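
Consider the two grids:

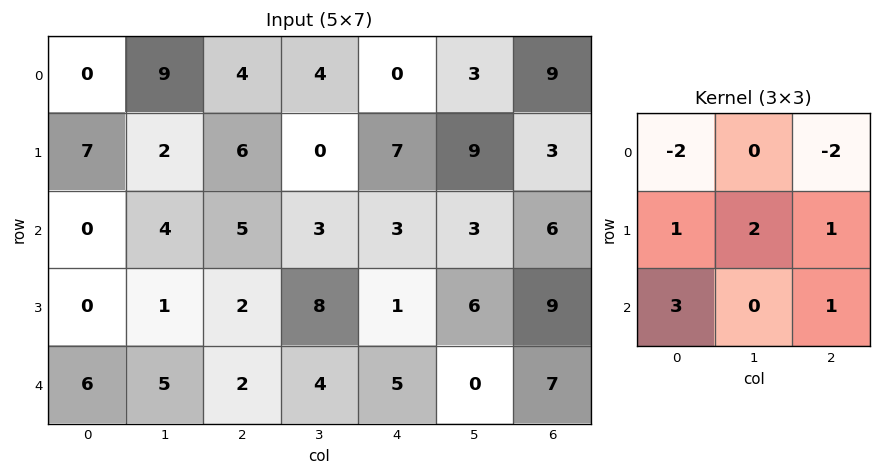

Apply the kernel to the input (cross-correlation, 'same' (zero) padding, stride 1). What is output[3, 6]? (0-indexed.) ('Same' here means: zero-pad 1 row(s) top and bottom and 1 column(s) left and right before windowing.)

The receptive field on the zero-padded input at this output position is [3 6 0 / 6 9 0 / 0 7 0]. Elementwise product with the kernel and sum: 3·-2 + 0·-2 + 6·1 + 9·2 + 0·1 + 0·3 + 0·1.

18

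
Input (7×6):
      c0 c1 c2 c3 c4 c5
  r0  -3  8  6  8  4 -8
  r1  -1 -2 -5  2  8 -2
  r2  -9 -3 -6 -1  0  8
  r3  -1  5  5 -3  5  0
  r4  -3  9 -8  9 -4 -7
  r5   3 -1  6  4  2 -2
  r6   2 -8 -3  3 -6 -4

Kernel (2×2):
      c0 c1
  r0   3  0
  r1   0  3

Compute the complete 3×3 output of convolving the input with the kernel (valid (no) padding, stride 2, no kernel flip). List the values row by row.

-15 24 6
-12 -27 0
-12 -12 -18

Output[0,0]: The receptive field on the input at this output position is [-3 8 / -1 -2]. Elementwise product with the kernel and sum: -3·3 + -2·3.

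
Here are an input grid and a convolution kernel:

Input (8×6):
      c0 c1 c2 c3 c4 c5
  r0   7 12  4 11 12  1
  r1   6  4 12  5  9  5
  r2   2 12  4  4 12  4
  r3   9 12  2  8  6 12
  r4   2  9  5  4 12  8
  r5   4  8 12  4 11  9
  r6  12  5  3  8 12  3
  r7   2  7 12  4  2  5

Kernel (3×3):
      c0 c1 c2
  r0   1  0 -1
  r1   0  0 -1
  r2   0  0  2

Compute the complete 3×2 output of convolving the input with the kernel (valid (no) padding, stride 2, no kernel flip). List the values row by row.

Output[0,0]: The receptive field on the input at this output position is [7 12 4 / 6 4 12 / 2 12 4]. Elementwise product with the kernel and sum: 7·1 + 4·-1 + 12·-1 + 4·2.
Output[0,1]: The receptive field on the input at this output position is [4 11 12 / 12 5 9 / 4 4 12]. Elementwise product with the kernel and sum: 4·1 + 12·-1 + 9·-1 + 12·2.

-1 7
6 10
-9 6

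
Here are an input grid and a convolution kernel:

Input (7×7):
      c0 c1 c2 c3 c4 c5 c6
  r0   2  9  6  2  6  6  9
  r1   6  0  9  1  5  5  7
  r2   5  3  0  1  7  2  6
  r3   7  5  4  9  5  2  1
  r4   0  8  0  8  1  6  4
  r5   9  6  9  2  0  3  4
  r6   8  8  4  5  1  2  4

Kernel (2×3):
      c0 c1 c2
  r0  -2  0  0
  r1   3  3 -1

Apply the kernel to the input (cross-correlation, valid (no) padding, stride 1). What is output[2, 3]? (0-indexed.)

38

The receptive field on the input at this output position is [1 7 2 / 9 5 2]. Elementwise product with the kernel and sum: 1·-2 + 9·3 + 5·3 + 2·-1.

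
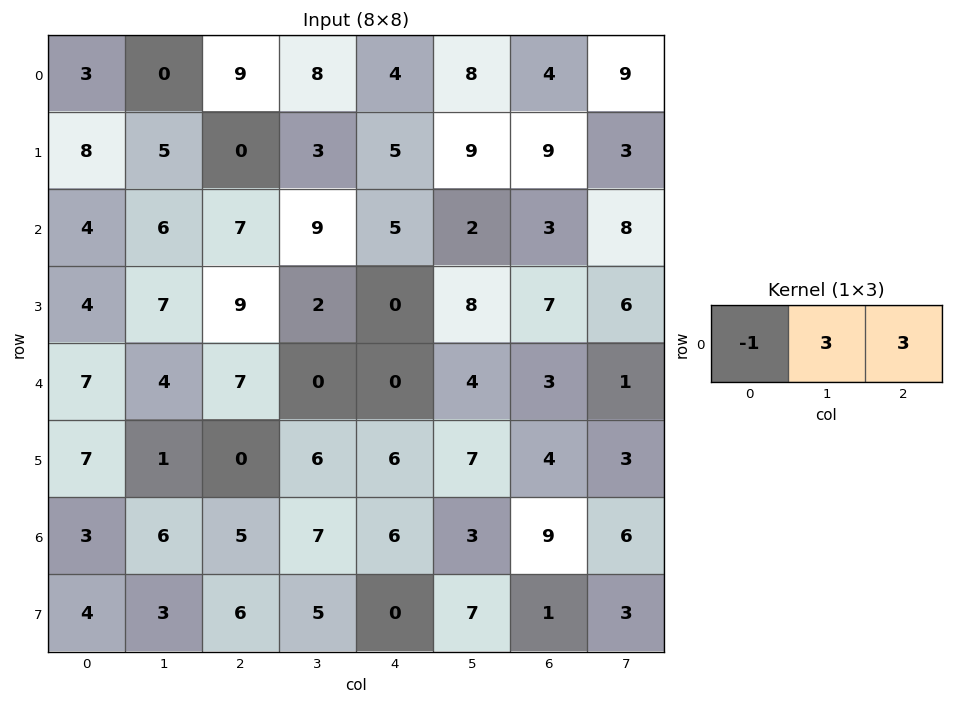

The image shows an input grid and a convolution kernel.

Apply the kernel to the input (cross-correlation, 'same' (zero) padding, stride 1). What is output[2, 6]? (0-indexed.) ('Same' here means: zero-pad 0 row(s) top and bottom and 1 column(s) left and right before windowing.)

31

The receptive field on the zero-padded input at this output position is [2 3 8]. Elementwise product with the kernel and sum: 2·-1 + 3·3 + 8·3.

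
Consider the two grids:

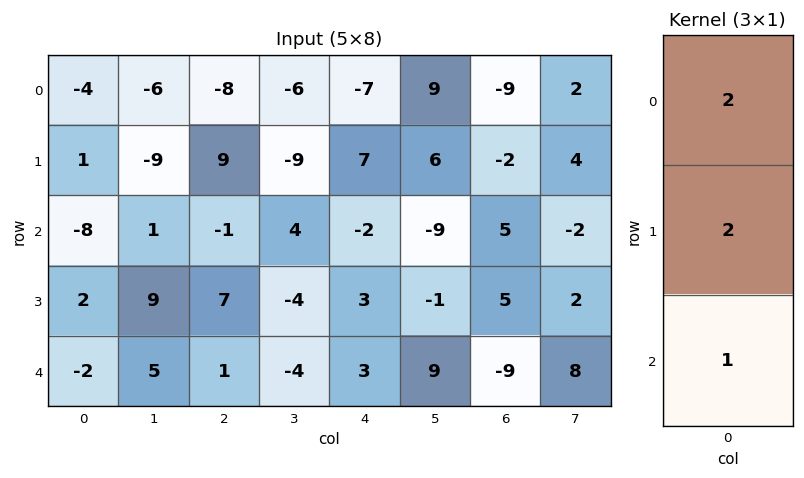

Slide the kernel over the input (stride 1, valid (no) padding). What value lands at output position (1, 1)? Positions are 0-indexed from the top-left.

The receptive field on the input at this output position is [-9 / 1 / 9]. Elementwise product with the kernel and sum: -9·2 + 1·2 + 9·1.

-7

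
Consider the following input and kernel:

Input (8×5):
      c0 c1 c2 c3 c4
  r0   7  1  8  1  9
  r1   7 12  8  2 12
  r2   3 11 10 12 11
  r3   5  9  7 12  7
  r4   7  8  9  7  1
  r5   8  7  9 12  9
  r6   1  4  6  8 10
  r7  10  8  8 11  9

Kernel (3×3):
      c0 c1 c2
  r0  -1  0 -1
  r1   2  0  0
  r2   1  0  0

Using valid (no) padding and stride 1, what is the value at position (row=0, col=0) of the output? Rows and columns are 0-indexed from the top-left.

The receptive field on the input at this output position is [7 1 8 / 7 12 8 / 3 11 10]. Elementwise product with the kernel and sum: 7·-1 + 8·-1 + 7·2 + 3·1.

2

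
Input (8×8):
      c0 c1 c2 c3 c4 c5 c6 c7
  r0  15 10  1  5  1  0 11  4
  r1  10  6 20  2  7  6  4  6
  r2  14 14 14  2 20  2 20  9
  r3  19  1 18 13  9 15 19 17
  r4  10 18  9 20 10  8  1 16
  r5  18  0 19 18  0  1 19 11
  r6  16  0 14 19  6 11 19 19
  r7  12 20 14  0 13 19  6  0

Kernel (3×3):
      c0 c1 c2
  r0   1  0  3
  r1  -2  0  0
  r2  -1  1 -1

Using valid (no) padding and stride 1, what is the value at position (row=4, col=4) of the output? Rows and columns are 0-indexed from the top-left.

-1

The receptive field on the input at this output position is [10 8 1 / 0 1 19 / 6 11 19]. Elementwise product with the kernel and sum: 10·1 + 1·3 + 0·-2 + 6·-1 + 11·1 + 19·-1.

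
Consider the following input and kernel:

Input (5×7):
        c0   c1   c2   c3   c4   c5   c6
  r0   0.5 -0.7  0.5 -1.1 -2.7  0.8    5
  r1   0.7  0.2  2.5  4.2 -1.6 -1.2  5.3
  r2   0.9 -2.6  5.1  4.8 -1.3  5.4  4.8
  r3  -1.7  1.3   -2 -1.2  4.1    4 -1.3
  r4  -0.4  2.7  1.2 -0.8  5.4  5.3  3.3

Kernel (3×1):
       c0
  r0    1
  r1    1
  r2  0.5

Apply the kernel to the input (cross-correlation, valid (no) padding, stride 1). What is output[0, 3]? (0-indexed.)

The receptive field on the input at this output position is [-1.1 / 4.2 / 4.8]. Elementwise product with the kernel and sum: -1.1·1 + 4.2·1 + 4.8·0.5.

5.5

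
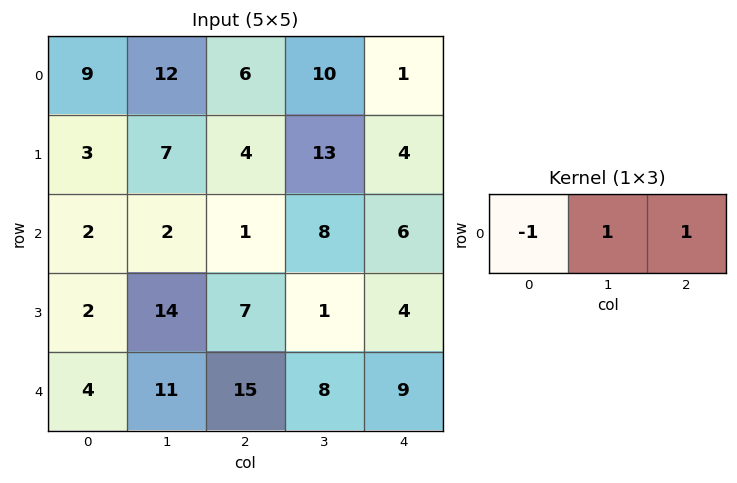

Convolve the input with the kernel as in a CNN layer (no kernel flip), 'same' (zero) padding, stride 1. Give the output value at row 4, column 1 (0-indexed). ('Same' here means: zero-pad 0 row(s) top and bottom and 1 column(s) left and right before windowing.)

22

The receptive field on the zero-padded input at this output position is [4 11 15]. Elementwise product with the kernel and sum: 4·-1 + 11·1 + 15·1.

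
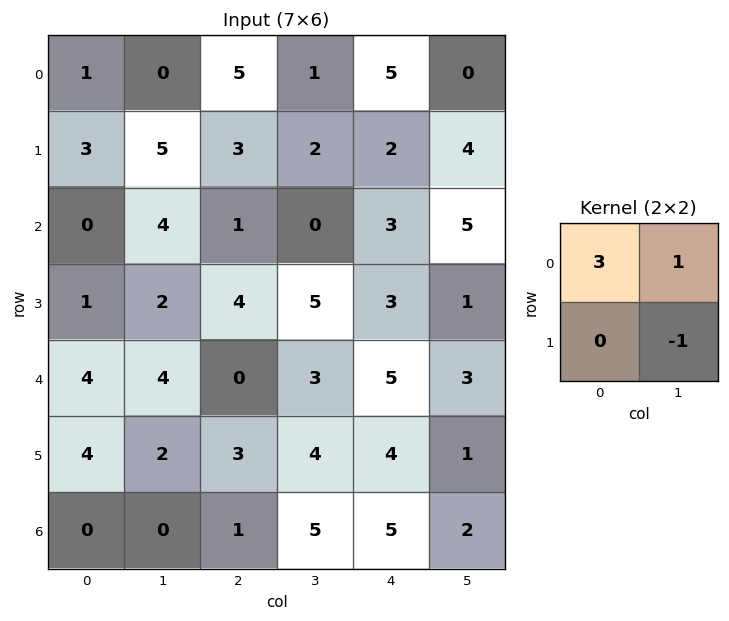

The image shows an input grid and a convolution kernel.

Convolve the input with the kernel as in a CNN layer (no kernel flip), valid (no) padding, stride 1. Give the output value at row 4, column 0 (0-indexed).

The receptive field on the input at this output position is [4 4 / 4 2]. Elementwise product with the kernel and sum: 4·3 + 4·1 + 2·-1.

14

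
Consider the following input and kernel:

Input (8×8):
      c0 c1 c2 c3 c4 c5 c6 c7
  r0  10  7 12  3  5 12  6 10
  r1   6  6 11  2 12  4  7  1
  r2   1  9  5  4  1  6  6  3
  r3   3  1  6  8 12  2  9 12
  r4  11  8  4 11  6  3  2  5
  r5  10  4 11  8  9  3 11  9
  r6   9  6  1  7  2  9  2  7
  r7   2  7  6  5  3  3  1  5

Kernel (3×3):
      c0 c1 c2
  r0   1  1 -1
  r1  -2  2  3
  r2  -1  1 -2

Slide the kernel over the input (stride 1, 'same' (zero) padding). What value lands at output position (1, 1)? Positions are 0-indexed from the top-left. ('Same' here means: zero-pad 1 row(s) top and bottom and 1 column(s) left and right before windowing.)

The receptive field on the zero-padded input at this output position is [10 7 12 / 6 6 11 / 1 9 5]. Elementwise product with the kernel and sum: 10·1 + 7·1 + 12·-1 + 6·-2 + 6·2 + 11·3 + 1·-1 + 9·1 + 5·-2.

36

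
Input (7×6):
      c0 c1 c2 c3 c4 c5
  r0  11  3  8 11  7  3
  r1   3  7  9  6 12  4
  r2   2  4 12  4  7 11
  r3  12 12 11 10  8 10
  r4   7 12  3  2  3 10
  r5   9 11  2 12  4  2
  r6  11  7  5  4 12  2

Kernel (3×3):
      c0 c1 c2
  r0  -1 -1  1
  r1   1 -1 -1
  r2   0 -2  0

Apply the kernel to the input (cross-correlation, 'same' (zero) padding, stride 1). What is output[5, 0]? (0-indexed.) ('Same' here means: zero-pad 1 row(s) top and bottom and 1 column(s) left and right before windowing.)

-37

The receptive field on the zero-padded input at this output position is [0 7 12 / 0 9 11 / 0 11 7]. Elementwise product with the kernel and sum: 0·-1 + 7·-1 + 12·1 + 0·1 + 9·-1 + 11·-1 + 11·-2.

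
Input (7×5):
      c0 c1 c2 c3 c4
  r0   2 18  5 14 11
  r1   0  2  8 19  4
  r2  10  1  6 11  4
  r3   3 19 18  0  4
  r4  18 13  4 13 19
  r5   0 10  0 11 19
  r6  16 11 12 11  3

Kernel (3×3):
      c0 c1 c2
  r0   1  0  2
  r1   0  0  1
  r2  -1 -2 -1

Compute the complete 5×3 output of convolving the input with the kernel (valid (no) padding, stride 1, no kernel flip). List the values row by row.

Output[0,0]: The receptive field on the input at this output position is [2 18 5 / 0 2 8 / 10 1 6]. Elementwise product with the kernel and sum: 2·1 + 5·2 + 8·1 + 10·-1 + 1·-2 + 6·-1.
Output[0,1]: The receptive field on the input at this output position is [18 5 14 / 2 8 19 / 1 6 11]. Elementwise product with the kernel and sum: 18·1 + 14·2 + 19·1 + 1·-1 + 6·-2 + 11·-1.

2 41 -1
-37 -4 -2
-8 -11 -31
23 11 4
-24 4 24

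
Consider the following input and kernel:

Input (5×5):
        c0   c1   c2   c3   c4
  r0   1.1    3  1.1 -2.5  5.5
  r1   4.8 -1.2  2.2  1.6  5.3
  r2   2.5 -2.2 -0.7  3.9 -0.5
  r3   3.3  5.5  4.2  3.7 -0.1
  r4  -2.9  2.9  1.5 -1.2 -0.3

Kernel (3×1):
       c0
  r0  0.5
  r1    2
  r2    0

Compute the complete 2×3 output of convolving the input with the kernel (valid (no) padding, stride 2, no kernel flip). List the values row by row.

10.15 4.95 13.35
7.85 8.05 -0.45

Output[0,0]: The receptive field on the input at this output position is [1.1 / 4.8 / 2.5]. Elementwise product with the kernel and sum: 1.1·0.5 + 4.8·2.
Output[0,1]: The receptive field on the input at this output position is [1.1 / 2.2 / -0.7]. Elementwise product with the kernel and sum: 1.1·0.5 + 2.2·2.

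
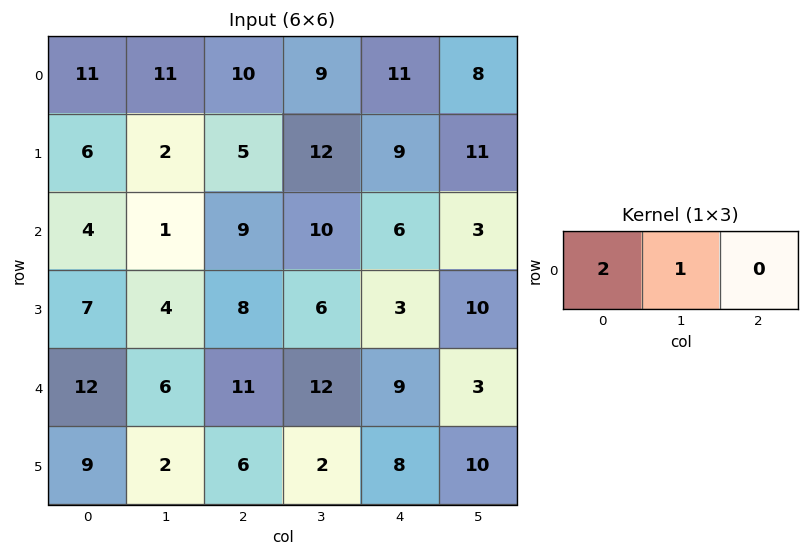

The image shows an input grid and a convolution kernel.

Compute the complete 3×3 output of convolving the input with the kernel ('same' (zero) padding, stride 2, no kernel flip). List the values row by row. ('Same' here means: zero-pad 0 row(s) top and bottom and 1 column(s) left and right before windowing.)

Output[0,0]: The receptive field on the zero-padded input at this output position is [0 11 11]. Elementwise product with the kernel and sum: 0·2 + 11·1.
Output[0,1]: The receptive field on the zero-padded input at this output position is [11 10 9]. Elementwise product with the kernel and sum: 11·2 + 10·1.

11 32 29
4 11 26
12 23 33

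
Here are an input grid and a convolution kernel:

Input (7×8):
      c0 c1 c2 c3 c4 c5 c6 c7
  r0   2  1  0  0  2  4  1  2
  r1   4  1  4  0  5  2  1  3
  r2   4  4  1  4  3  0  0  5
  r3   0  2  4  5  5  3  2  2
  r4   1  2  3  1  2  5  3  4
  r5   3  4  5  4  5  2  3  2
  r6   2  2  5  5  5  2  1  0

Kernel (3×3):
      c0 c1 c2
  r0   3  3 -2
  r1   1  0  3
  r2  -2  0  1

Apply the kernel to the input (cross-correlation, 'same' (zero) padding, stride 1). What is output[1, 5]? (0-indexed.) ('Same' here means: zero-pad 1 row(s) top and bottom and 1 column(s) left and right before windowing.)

18

The receptive field on the zero-padded input at this output position is [2 4 1 / 5 2 1 / 3 0 0]. Elementwise product with the kernel and sum: 2·3 + 4·3 + 1·-2 + 5·1 + 1·3 + 3·-2 + 0·1.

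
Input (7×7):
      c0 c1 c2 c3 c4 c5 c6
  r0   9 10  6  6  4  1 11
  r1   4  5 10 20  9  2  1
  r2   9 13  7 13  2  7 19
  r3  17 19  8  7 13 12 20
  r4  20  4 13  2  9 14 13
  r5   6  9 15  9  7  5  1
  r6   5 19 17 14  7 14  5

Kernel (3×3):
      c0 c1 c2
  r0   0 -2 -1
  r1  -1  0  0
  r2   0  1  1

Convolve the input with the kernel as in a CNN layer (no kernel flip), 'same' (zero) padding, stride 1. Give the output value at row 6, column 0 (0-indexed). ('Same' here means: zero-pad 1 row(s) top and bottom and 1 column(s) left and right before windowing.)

The receptive field on the zero-padded input at this output position is [0 6 9 / 0 5 19 / 0 0 0]. Elementwise product with the kernel and sum: 6·-2 + 9·-1 + 0·-1 + 0·1 + 0·1.

-21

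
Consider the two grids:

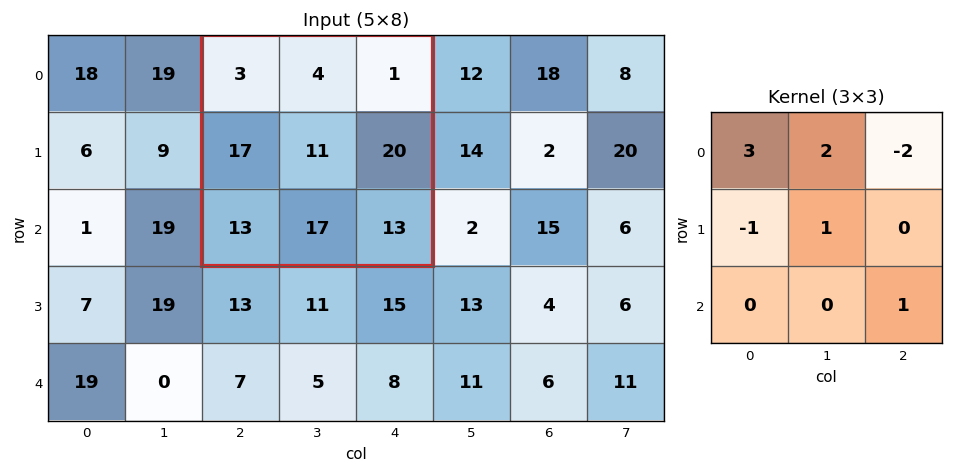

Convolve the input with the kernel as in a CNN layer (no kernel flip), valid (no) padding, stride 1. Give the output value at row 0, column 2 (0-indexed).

The receptive field on the input at this output position is [3 4 1 / 17 11 20 / 13 17 13]. Elementwise product with the kernel and sum: 3·3 + 4·2 + 1·-2 + 17·-1 + 11·1 + 13·1.

22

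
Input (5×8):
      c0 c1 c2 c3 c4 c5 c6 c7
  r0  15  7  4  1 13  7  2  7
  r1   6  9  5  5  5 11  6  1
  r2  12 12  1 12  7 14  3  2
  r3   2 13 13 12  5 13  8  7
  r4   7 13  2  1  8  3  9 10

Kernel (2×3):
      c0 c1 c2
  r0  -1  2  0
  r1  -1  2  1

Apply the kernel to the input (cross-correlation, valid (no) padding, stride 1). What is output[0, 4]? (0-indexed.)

24

The receptive field on the input at this output position is [13 7 2 / 5 11 6]. Elementwise product with the kernel and sum: 13·-1 + 7·2 + 5·-1 + 11·2 + 6·1.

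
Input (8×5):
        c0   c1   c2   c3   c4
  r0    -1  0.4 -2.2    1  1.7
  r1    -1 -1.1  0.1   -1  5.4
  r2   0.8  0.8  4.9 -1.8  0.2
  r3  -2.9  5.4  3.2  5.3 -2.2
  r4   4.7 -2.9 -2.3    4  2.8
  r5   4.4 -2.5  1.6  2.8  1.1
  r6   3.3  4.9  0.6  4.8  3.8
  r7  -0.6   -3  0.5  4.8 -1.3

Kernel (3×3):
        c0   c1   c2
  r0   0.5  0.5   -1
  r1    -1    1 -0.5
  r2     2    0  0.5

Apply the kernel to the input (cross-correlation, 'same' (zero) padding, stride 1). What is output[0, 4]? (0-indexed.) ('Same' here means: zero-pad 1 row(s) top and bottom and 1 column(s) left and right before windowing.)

-1.3

The receptive field on the zero-padded input at this output position is [0 0 0 / 1 1.7 0 / -1 5.4 0]. Elementwise product with the kernel and sum: 0·0.5 + 0·0.5 + 0·-1 + 1·-1 + 1.7·1 + 0·-0.5 + -1·2 + 0·0.5.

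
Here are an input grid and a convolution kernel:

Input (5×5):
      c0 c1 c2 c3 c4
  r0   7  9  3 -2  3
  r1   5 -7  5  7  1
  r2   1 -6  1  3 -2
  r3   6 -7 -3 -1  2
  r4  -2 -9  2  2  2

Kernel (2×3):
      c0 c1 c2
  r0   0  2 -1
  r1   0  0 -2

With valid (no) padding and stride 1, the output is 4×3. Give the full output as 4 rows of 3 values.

Output[0,0]: The receptive field on the input at this output position is [7 9 3 / 5 -7 5]. Elementwise product with the kernel and sum: 9·2 + 3·-1 + 5·-2.
Output[0,1]: The receptive field on the input at this output position is [9 3 -2 / -7 5 7]. Elementwise product with the kernel and sum: 3·2 + -2·-1 + 7·-2.

5 -6 -9
-21 -3 17
-7 1 4
-15 -9 -8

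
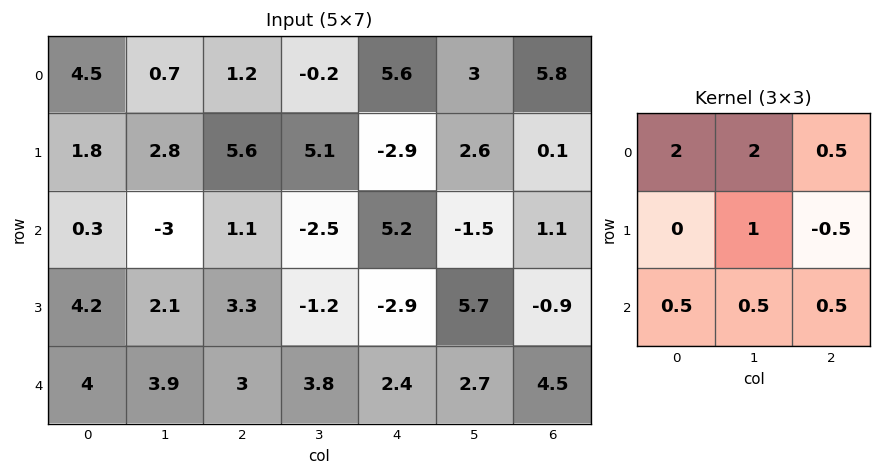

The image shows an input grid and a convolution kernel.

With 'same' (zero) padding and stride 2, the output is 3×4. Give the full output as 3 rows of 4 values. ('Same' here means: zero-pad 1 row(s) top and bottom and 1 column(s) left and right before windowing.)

6.45 8.05 6.5 7.15
9.95 23.8 12.45 8.9
11.5 11.3 -4.3 14.1

Output[0,0]: The receptive field on the zero-padded input at this output position is [0 0 0 / 0 4.5 0.7 / 0 1.8 2.8]. Elementwise product with the kernel and sum: 0·2 + 0·2 + 0·0.5 + 4.5·1 + 0.7·-0.5 + 0·0.5 + 1.8·0.5 + 2.8·0.5.
Output[0,1]: The receptive field on the zero-padded input at this output position is [0 0 0 / 0.7 1.2 -0.2 / 2.8 5.6 5.1]. Elementwise product with the kernel and sum: 0·2 + 0·2 + 0·0.5 + 1.2·1 + -0.2·-0.5 + 2.8·0.5 + 5.6·0.5 + 5.1·0.5.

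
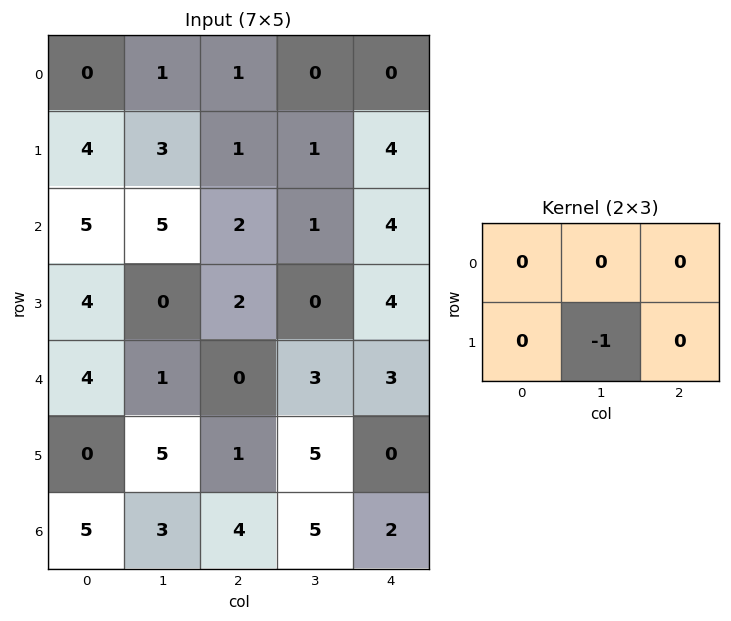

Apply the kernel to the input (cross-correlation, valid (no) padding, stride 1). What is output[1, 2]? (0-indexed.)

-1

The receptive field on the input at this output position is [1 1 4 / 2 1 4]. Elementwise product with the kernel and sum: 1·-1.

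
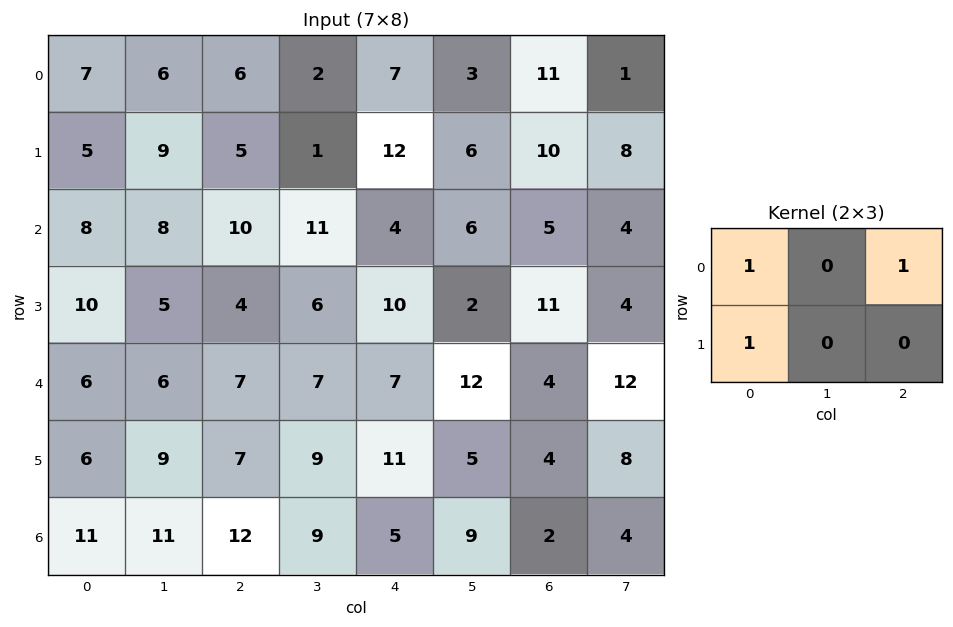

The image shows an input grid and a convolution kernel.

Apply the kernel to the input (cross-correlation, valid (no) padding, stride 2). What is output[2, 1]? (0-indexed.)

The receptive field on the input at this output position is [7 7 7 / 7 9 11]. Elementwise product with the kernel and sum: 7·1 + 7·1 + 7·1.

21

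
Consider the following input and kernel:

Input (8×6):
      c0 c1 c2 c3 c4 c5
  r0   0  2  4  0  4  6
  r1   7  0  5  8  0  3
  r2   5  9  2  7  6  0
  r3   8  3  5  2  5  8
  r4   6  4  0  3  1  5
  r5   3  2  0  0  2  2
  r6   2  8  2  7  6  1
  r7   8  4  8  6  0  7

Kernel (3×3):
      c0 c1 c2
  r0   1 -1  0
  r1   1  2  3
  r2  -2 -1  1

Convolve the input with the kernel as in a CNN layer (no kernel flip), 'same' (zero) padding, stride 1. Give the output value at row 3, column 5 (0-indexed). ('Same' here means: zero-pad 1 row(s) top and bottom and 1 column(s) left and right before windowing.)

The receptive field on the zero-padded input at this output position is [6 0 0 / 5 8 0 / 1 5 0]. Elementwise product with the kernel and sum: 6·1 + 0·-1 + 5·1 + 8·2 + 0·3 + 1·-2 + 5·-1 + 0·1.

20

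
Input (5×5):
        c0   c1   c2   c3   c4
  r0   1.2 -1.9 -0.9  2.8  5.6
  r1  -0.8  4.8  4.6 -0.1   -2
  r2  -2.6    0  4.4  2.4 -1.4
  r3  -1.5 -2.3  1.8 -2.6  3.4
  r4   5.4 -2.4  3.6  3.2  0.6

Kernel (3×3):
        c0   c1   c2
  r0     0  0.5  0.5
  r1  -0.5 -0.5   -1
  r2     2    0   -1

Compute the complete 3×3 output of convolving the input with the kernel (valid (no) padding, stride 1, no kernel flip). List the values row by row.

Output[0,0]: The receptive field on the input at this output position is [1.2 -1.9 -0.9 / -0.8 4.8 4.6 / -2.6 0 4.4]. Elementwise product with the kernel and sum: -1.9·0.5 + -0.9·0.5 + -0.8·-0.5 + 4.8·-0.5 + 4.6·-1 + -2.6·2 + 4.4·-1.
Output[0,1]: The receptive field on the input at this output position is [-1.9 -0.9 2.8 / 4.8 4.6 -0.1 / 0 4.4 2.4]. Elementwise product with the kernel and sum: -0.9·0.5 + 2.8·0.5 + 4.8·-0.5 + 4.6·-0.5 + -0.1·-1 + 0·2 + 2.4·-1.

-17.6 -6.05 14.15
-3.2 -4.35 -2.85
9.5 -1.75 4.1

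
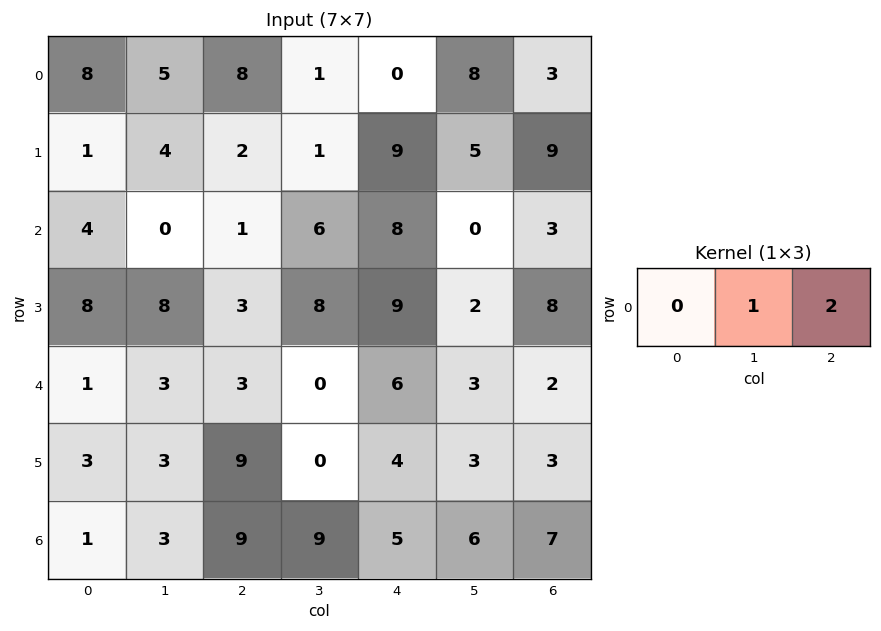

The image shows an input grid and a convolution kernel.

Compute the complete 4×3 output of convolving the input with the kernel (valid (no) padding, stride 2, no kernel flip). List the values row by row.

21 1 14
2 22 6
9 12 7
21 19 20

Output[0,0]: The receptive field on the input at this output position is [8 5 8]. Elementwise product with the kernel and sum: 5·1 + 8·2.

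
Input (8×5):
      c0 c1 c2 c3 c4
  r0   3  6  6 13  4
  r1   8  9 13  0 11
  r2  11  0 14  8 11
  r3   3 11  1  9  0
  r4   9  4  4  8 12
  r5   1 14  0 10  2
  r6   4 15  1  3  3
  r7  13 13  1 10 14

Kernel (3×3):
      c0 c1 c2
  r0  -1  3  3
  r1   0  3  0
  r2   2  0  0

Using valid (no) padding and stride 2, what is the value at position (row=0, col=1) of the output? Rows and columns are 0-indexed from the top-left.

73

The receptive field on the input at this output position is [6 13 4 / 13 0 11 / 14 8 11]. Elementwise product with the kernel and sum: 6·-1 + 13·3 + 4·3 + 0·3 + 14·2.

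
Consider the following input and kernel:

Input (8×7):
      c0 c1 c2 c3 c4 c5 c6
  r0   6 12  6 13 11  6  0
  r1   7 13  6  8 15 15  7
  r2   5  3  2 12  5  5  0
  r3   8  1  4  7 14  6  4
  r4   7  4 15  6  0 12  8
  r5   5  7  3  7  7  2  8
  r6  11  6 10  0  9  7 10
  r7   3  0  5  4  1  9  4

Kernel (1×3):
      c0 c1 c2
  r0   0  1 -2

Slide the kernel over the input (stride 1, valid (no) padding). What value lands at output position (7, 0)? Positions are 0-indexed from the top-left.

-10

The receptive field on the input at this output position is [3 0 5]. Elementwise product with the kernel and sum: 0·1 + 5·-2.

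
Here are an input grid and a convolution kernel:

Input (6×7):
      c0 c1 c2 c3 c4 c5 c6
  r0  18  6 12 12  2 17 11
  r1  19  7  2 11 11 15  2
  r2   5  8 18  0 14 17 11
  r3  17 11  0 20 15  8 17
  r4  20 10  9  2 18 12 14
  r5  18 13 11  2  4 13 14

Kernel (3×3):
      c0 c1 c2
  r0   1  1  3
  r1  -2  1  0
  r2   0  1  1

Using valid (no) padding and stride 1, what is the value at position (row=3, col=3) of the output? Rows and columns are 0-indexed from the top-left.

The receptive field on the input at this output position is [20 15 8 / 2 18 12 / 2 4 13]. Elementwise product with the kernel and sum: 20·1 + 15·1 + 8·3 + 2·-2 + 18·1 + 4·1 + 13·1.

90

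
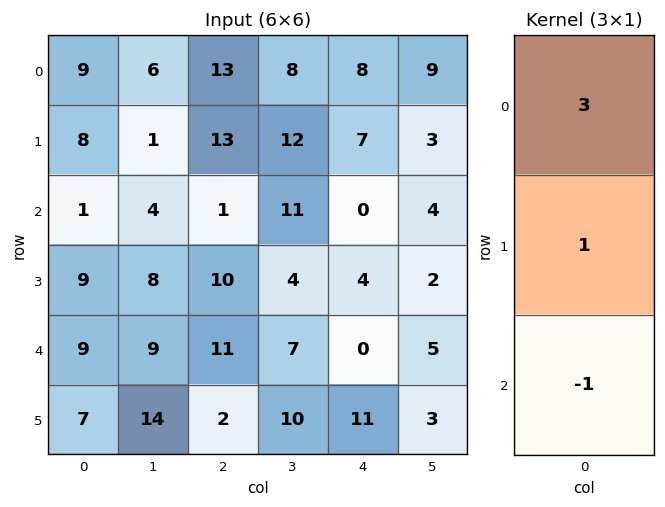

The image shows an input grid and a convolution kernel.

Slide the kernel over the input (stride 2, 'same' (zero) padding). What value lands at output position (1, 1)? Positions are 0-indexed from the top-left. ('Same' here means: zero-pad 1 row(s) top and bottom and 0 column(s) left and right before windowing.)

30

The receptive field on the zero-padded input at this output position is [13 / 1 / 10]. Elementwise product with the kernel and sum: 13·3 + 1·1 + 10·-1.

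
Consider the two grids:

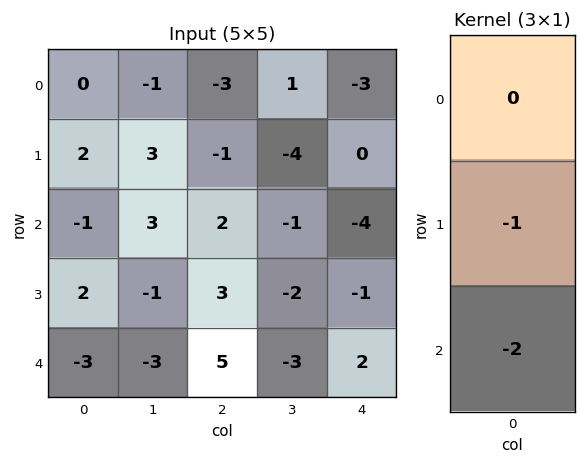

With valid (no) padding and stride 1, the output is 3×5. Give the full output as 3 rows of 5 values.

0 -9 -3 6 8
-3 -1 -8 5 6
4 7 -13 8 -3

Output[0,0]: The receptive field on the input at this output position is [0 / 2 / -1]. Elementwise product with the kernel and sum: 2·-1 + -1·-2.
Output[0,1]: The receptive field on the input at this output position is [-1 / 3 / 3]. Elementwise product with the kernel and sum: 3·-1 + 3·-2.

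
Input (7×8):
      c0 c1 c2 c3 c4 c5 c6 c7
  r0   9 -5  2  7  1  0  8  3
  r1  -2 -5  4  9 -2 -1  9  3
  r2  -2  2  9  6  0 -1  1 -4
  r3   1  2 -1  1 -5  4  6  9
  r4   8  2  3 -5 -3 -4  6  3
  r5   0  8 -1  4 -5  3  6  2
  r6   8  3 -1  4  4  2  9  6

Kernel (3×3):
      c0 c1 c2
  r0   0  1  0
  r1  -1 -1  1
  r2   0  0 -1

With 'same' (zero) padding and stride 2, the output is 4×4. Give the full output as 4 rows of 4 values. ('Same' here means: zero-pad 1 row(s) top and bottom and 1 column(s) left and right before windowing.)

Output[0,0]: The receptive field on the zero-padded input at this output position is [0 0 0 / 0 9 -5 / 0 -2 -5]. Elementwise product with the kernel and sum: 0·1 + 0·-1 + 9·-1 + -5·1 + -5·-1.

-9 1 -7 -8
0 -2 -13 -4
-13 -15 -4 5
-5 1 -11 1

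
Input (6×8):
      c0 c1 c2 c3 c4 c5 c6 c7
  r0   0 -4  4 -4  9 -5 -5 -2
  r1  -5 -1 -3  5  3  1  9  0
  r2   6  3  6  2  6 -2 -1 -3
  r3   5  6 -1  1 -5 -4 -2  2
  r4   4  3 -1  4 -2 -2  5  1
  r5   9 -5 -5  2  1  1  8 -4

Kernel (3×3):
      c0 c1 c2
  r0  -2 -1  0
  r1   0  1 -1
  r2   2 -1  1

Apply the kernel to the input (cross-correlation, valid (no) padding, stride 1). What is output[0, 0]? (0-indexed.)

21

The receptive field on the input at this output position is [0 -4 4 / -5 -1 -3 / 6 3 6]. Elementwise product with the kernel and sum: 0·-2 + -4·-1 + -1·1 + -3·-1 + 6·2 + 3·-1 + 6·1.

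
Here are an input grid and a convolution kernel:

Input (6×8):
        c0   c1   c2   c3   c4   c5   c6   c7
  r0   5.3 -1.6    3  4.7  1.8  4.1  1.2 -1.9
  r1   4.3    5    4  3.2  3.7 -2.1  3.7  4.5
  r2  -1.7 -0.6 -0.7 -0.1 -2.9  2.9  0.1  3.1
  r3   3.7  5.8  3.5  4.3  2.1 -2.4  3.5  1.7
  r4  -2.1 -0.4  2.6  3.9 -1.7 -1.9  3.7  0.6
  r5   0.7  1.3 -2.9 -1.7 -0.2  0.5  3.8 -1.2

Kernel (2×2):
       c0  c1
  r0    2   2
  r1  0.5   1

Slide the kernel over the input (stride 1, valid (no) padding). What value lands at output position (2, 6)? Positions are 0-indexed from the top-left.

The receptive field on the input at this output position is [0.1 3.1 / 3.5 1.7]. Elementwise product with the kernel and sum: 0.1·2 + 3.1·2 + 3.5·0.5 + 1.7·1.

9.85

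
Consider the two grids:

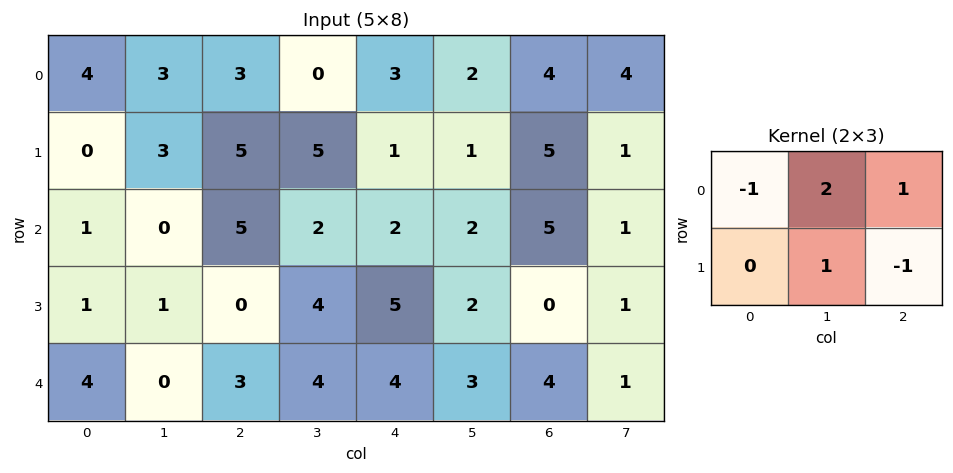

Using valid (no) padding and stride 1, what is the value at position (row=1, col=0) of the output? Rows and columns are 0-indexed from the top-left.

The receptive field on the input at this output position is [0 3 5 / 1 0 5]. Elementwise product with the kernel and sum: 0·-1 + 3·2 + 5·1 + 0·1 + 5·-1.

6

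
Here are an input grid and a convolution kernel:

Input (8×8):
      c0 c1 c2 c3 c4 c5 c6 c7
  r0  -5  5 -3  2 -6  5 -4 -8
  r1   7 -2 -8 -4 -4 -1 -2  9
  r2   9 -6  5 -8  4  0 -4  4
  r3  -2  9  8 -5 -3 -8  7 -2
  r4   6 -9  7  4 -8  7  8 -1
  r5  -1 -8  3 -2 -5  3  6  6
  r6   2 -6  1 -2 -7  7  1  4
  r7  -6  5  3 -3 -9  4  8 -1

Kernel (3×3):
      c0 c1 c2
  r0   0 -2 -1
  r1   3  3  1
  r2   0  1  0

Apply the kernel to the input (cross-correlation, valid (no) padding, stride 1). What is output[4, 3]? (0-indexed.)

The receptive field on the input at this output position is [4 -8 7 / -2 -5 3 / -2 -7 7]. Elementwise product with the kernel and sum: -8·-2 + 7·-1 + -2·3 + -5·3 + 3·1 + -7·1.

-16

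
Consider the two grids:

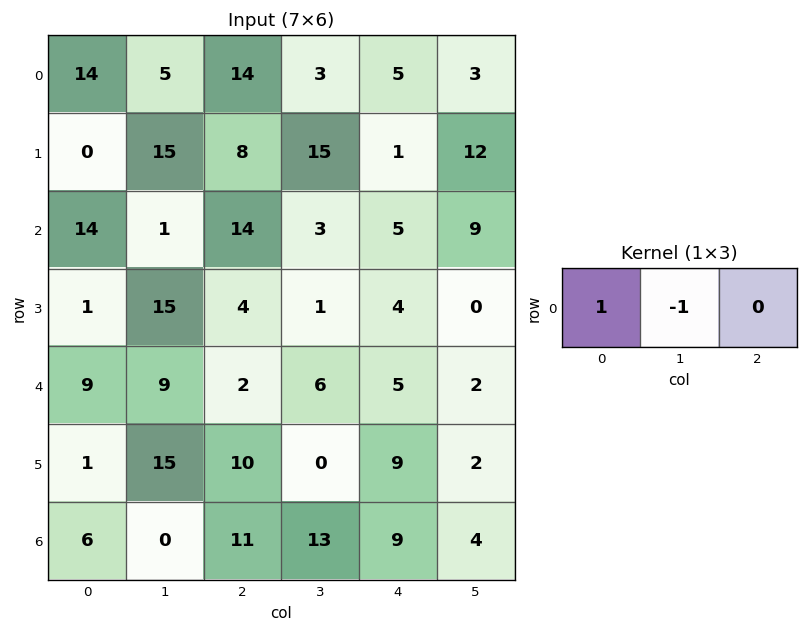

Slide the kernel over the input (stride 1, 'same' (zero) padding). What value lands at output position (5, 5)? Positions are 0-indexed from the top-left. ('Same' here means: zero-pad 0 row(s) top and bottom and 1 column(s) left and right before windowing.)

7

The receptive field on the zero-padded input at this output position is [9 2 0]. Elementwise product with the kernel and sum: 9·1 + 2·-1.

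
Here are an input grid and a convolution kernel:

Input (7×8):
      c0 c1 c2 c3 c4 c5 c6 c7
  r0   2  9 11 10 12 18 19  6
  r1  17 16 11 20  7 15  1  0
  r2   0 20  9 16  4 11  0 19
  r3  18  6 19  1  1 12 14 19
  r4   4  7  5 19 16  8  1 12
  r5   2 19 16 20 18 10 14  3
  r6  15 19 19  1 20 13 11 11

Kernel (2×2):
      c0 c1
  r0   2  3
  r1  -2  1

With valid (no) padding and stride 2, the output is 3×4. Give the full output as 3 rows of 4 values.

Output[0,0]: The receptive field on the input at this output position is [2 9 / 17 16]. Elementwise product with the kernel and sum: 2·2 + 9·3 + 17·-2 + 16·1.
Output[0,1]: The receptive field on the input at this output position is [11 10 / 11 20]. Elementwise product with the kernel and sum: 11·2 + 10·3 + 11·-2 + 20·1.

13 50 79 54
30 29 51 48
44 55 30 13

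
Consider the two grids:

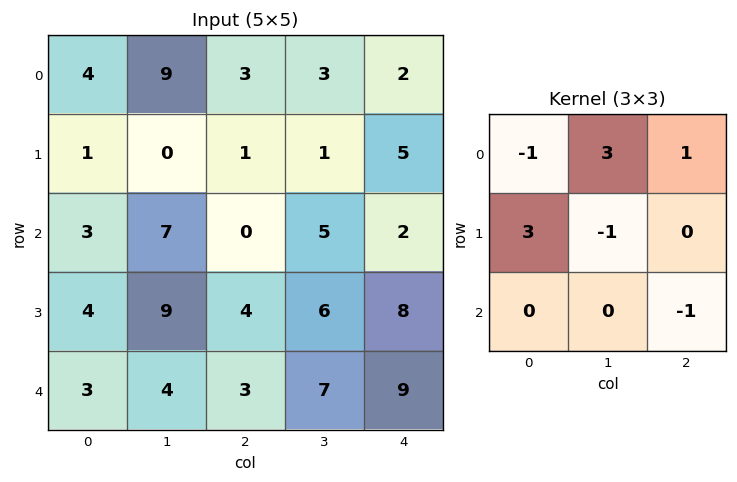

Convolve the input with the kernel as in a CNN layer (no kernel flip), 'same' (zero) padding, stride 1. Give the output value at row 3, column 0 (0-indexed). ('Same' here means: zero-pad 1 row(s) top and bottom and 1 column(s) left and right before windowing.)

The receptive field on the zero-padded input at this output position is [0 3 7 / 0 4 9 / 0 3 4]. Elementwise product with the kernel and sum: 0·-1 + 3·3 + 7·1 + 0·3 + 4·-1 + 4·-1.

8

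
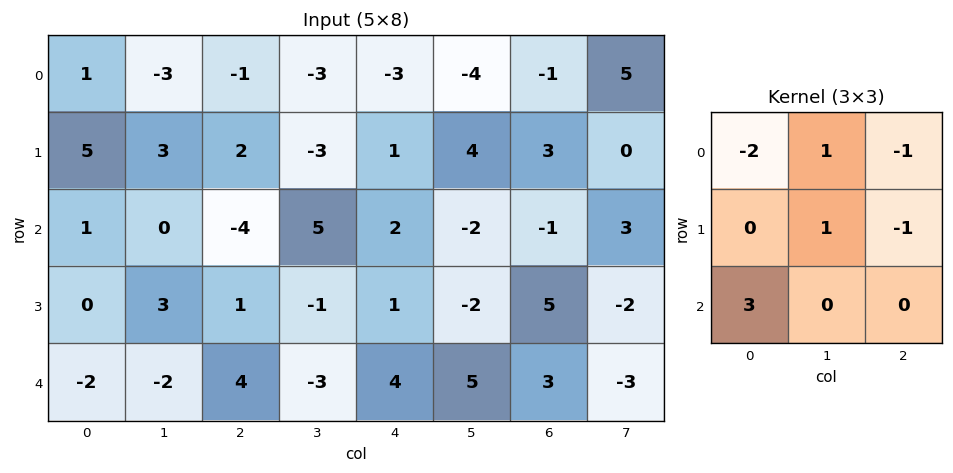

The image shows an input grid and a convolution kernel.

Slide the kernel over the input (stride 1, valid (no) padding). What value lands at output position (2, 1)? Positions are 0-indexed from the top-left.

The receptive field on the input at this output position is [0 -4 5 / 3 1 -1 / -2 4 -3]. Elementwise product with the kernel and sum: 0·-2 + -4·1 + 5·-1 + 1·1 + -1·-1 + -2·3.

-13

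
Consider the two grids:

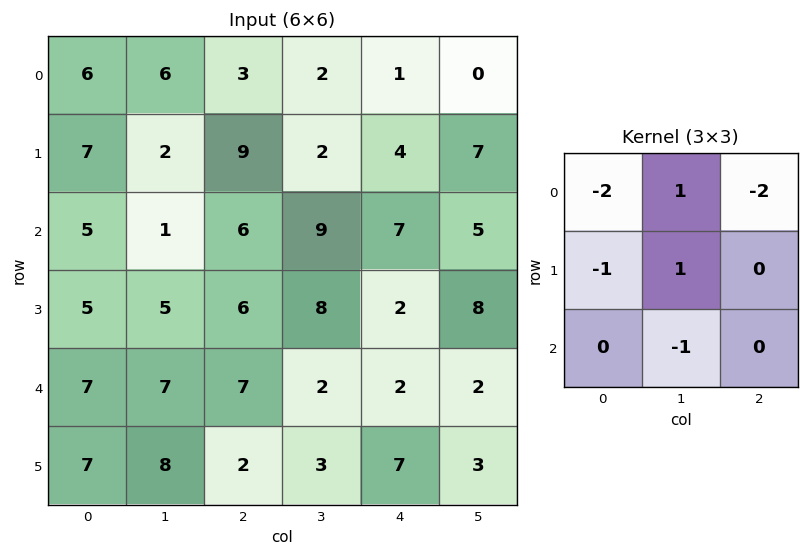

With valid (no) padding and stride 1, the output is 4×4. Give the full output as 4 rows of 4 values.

Output[0,0]: The receptive field on the input at this output position is [6 6 3 / 7 2 9 / 5 1 6]. Elementwise product with the kernel and sum: 6·-2 + 6·1 + 3·-2 + 7·-1 + 2·1 + 1·-1.
Output[0,1]: The receptive field on the input at this output position is [6 3 2 / 2 9 2 / 1 6 9]. Elementwise product with the kernel and sum: 6·-2 + 3·1 + 2·-2 + 2·-1 + 9·1 + 6·-1.

-18 -12 -22 -8
-39 0 -29 -18
-28 -20 -17 -29
-25 -22 -16 -37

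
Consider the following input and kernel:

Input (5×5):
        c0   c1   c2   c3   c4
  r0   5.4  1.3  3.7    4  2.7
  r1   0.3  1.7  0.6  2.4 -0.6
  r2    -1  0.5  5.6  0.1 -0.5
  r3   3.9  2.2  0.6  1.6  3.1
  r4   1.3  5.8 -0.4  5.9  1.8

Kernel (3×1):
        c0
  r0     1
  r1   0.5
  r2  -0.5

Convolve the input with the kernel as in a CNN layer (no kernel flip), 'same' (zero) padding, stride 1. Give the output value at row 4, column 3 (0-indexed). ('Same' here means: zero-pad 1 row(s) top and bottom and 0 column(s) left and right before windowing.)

4.55

The receptive field on the zero-padded input at this output position is [1.6 / 5.9 / 0]. Elementwise product with the kernel and sum: 1.6·1 + 5.9·0.5 + 0·-0.5.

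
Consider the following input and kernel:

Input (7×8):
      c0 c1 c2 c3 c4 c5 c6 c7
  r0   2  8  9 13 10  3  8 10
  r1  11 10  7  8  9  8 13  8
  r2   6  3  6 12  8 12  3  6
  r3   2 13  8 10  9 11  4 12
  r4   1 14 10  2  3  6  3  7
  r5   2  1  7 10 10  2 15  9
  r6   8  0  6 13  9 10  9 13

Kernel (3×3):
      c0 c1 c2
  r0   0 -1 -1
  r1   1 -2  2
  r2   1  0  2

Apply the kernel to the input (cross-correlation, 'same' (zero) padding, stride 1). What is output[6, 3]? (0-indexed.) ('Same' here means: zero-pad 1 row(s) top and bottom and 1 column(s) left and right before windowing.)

The receptive field on the zero-padded input at this output position is [7 10 10 / 6 13 9 / 0 0 0]. Elementwise product with the kernel and sum: 10·-1 + 10·-1 + 6·1 + 13·-2 + 9·2 + 0·1 + 0·2.

-22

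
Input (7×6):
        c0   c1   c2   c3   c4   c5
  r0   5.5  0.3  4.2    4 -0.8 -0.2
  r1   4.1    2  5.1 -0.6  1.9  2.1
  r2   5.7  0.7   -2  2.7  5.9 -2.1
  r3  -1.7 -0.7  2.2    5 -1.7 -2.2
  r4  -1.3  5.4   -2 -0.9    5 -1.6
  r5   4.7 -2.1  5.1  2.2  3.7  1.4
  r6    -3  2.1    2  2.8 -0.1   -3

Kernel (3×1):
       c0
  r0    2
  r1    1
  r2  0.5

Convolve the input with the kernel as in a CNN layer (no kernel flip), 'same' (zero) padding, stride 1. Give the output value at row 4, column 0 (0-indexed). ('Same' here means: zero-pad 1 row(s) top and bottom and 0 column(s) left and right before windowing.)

-2.35

The receptive field on the zero-padded input at this output position is [-1.7 / -1.3 / 4.7]. Elementwise product with the kernel and sum: -1.7·2 + -1.3·1 + 4.7·0.5.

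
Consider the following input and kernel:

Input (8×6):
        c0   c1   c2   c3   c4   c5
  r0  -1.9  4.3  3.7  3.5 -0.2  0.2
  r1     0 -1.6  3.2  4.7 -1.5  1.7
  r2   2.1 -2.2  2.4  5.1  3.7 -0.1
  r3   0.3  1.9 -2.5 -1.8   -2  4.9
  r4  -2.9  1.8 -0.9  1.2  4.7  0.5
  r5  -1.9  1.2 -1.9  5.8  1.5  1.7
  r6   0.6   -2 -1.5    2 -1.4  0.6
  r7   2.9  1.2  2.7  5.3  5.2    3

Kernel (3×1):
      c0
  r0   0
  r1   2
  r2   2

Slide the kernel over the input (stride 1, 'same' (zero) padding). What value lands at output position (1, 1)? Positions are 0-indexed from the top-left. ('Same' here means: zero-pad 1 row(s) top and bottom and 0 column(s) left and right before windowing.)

-7.6

The receptive field on the zero-padded input at this output position is [4.3 / -1.6 / -2.2]. Elementwise product with the kernel and sum: -1.6·2 + -2.2·2.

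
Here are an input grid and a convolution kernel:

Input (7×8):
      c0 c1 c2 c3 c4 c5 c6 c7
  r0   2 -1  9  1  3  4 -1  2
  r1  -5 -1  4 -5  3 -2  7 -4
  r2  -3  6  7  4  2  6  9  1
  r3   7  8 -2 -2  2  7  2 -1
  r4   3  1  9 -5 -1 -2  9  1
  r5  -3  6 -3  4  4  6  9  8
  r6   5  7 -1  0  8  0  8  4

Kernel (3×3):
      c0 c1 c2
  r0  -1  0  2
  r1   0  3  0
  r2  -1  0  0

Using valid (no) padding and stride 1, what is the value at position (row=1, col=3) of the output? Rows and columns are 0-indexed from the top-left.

The receptive field on the input at this output position is [-5 3 -2 / 4 2 6 / -2 2 7]. Elementwise product with the kernel and sum: -5·-1 + -2·2 + 2·3 + -2·-1.

9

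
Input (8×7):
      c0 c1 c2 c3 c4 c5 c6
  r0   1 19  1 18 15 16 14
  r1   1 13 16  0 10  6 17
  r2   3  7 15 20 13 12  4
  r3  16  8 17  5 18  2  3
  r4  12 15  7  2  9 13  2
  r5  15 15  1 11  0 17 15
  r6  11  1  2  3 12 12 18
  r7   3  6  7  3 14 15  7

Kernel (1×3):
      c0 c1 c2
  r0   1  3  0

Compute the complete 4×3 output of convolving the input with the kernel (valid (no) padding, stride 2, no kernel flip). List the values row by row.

58 55 63
24 75 49
57 13 48
14 11 48

Output[0,0]: The receptive field on the input at this output position is [1 19 1]. Elementwise product with the kernel and sum: 1·1 + 19·3.
Output[0,1]: The receptive field on the input at this output position is [1 18 15]. Elementwise product with the kernel and sum: 1·1 + 18·3.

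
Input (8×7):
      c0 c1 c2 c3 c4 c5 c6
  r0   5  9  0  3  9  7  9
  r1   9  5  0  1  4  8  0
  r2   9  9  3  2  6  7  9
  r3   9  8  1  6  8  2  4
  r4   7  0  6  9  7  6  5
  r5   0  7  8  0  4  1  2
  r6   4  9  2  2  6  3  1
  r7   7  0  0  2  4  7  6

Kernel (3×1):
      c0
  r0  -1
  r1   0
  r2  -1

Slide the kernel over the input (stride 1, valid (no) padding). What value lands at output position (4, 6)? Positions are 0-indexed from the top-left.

-6

The receptive field on the input at this output position is [5 / 2 / 1]. Elementwise product with the kernel and sum: 5·-1 + 1·-1.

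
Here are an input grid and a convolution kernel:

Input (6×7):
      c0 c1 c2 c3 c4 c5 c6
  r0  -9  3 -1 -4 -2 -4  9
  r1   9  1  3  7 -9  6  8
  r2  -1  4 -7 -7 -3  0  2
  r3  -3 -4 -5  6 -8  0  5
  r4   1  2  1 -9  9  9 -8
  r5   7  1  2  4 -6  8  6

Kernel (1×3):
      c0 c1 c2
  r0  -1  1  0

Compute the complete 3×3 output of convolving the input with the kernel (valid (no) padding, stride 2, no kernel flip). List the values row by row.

Output[0,0]: The receptive field on the input at this output position is [-9 3 -1]. Elementwise product with the kernel and sum: -9·-1 + 3·1.

12 -3 -2
5 0 3
1 -10 0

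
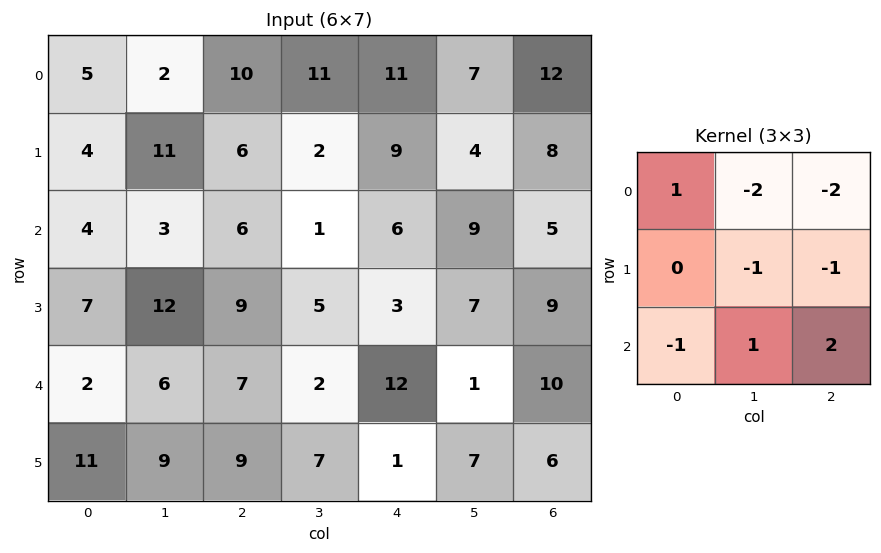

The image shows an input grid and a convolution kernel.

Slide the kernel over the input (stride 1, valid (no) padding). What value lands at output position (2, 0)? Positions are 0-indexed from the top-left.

-17

The receptive field on the input at this output position is [4 3 6 / 7 12 9 / 2 6 7]. Elementwise product with the kernel and sum: 4·1 + 3·-2 + 6·-2 + 12·-1 + 9·-1 + 2·-1 + 6·1 + 7·2.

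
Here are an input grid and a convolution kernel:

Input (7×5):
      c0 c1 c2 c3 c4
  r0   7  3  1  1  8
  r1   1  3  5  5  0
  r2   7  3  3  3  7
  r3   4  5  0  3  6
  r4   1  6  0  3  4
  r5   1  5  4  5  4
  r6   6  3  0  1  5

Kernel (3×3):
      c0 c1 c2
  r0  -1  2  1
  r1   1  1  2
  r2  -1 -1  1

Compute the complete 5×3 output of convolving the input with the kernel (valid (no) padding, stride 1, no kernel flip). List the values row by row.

7 15 20
17 22 28
4 14 26
11 6 18
16 14 31

Output[0,0]: The receptive field on the input at this output position is [7 3 1 / 1 3 5 / 7 3 3]. Elementwise product with the kernel and sum: 7·-1 + 3·2 + 1·1 + 1·1 + 3·1 + 5·2 + 7·-1 + 3·-1 + 3·1.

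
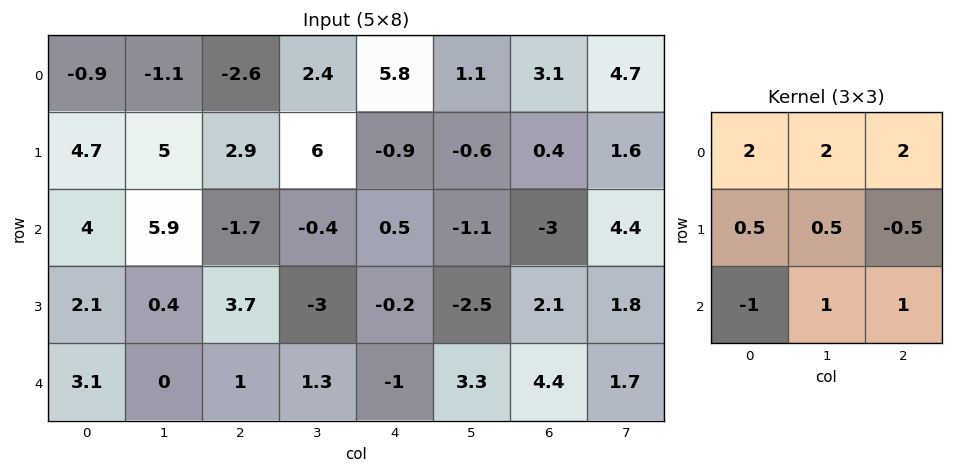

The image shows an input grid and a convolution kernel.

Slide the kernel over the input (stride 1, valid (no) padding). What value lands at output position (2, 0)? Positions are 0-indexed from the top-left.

The receptive field on the input at this output position is [4 5.9 -1.7 / 2.1 0.4 3.7 / 3.1 0 1]. Elementwise product with the kernel and sum: 4·2 + 5.9·2 + -1.7·2 + 2.1·0.5 + 0.4·0.5 + 3.7·-0.5 + 3.1·-1 + 0·1 + 1·1.

13.7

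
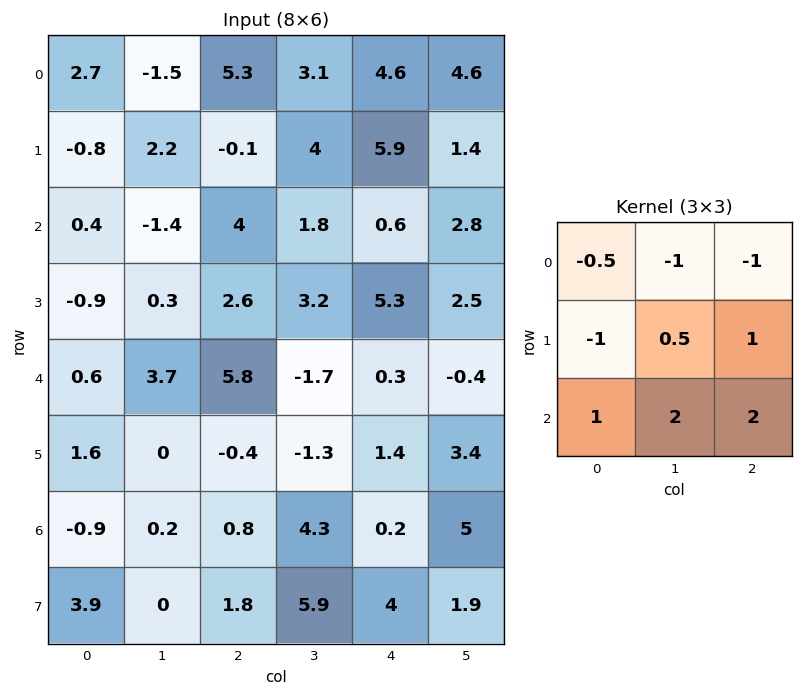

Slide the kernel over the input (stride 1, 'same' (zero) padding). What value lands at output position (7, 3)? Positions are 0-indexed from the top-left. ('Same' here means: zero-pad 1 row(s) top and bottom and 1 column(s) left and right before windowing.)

The receptive field on the zero-padded input at this output position is [0.8 4.3 0.2 / 1.8 5.9 4 / 0 0 0]. Elementwise product with the kernel and sum: 0.8·-0.5 + 4.3·-1 + 0.2·-1 + 1.8·-1 + 5.9·0.5 + 4·1 + 0·1 + 0·2 + 0·2.

0.25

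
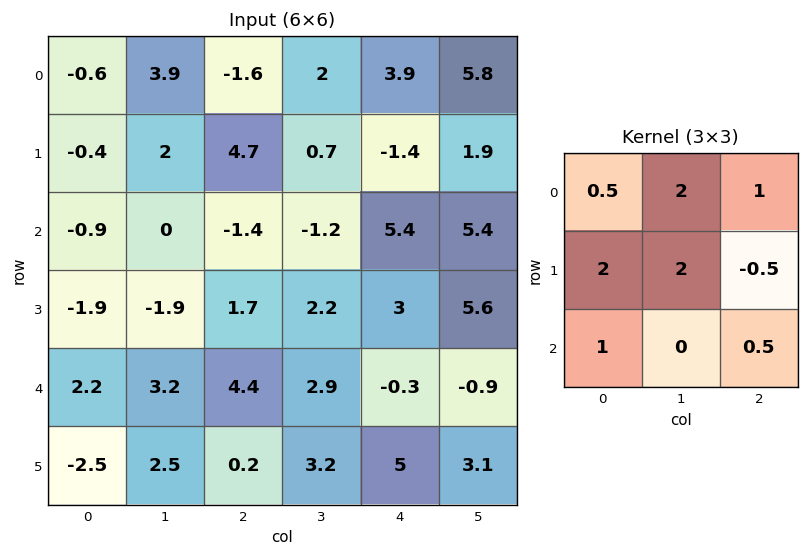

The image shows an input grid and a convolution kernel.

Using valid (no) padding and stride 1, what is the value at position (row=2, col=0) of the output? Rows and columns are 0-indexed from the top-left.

The receptive field on the input at this output position is [-0.9 0 -1.4 / -1.9 -1.9 1.7 / 2.2 3.2 4.4]. Elementwise product with the kernel and sum: -0.9·0.5 + 0·2 + -1.4·1 + -1.9·2 + -1.9·2 + 1.7·-0.5 + 2.2·1 + 4.4·0.5.

-5.9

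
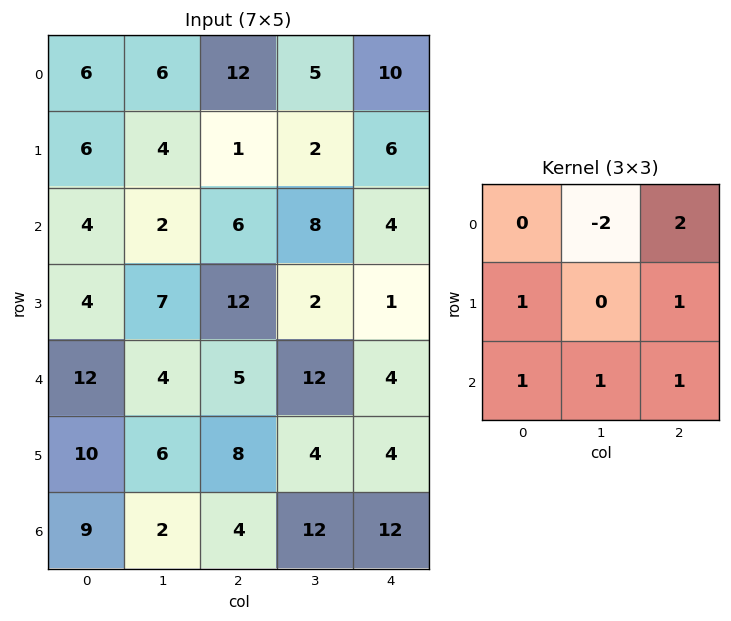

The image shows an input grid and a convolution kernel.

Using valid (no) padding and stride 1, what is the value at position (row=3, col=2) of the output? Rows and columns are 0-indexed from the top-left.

The receptive field on the input at this output position is [12 2 1 / 5 12 4 / 8 4 4]. Elementwise product with the kernel and sum: 2·-2 + 1·2 + 5·1 + 4·1 + 8·1 + 4·1 + 4·1.

23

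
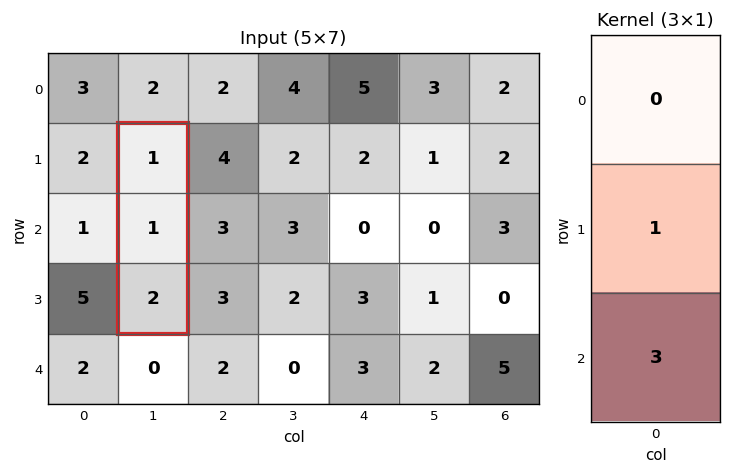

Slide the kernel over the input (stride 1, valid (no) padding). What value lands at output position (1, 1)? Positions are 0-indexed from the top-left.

7

The receptive field on the input at this output position is [1 / 1 / 2]. Elementwise product with the kernel and sum: 1·1 + 2·3.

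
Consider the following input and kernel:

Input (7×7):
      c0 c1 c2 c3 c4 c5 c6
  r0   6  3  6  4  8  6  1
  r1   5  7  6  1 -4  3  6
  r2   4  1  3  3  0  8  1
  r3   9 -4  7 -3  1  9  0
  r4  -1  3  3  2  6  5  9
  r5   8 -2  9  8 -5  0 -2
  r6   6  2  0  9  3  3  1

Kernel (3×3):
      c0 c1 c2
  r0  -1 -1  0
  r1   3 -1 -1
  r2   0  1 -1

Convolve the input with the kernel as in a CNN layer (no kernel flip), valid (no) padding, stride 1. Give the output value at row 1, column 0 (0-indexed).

The receptive field on the input at this output position is [5 7 6 / 4 1 3 / 9 -4 7]. Elementwise product with the kernel and sum: 5·-1 + 7·-1 + 4·3 + 1·-1 + 3·-1 + -4·1 + 7·-1.

-15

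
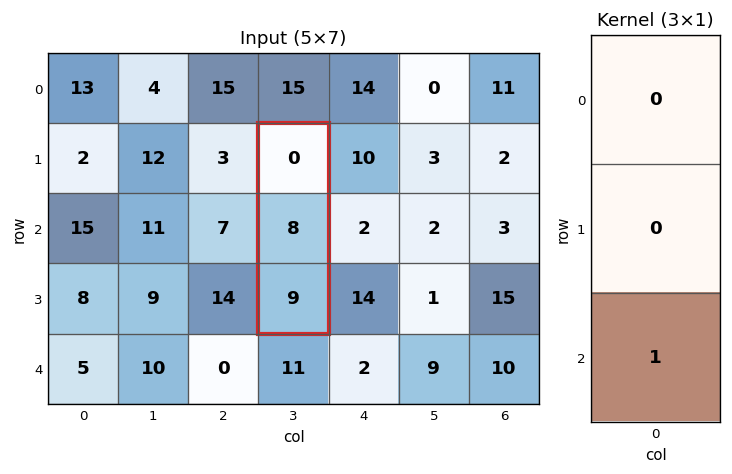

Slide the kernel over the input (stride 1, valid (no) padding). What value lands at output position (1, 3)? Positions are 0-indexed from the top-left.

9

The receptive field on the input at this output position is [0 / 8 / 9]. Elementwise product with the kernel and sum: 9·1.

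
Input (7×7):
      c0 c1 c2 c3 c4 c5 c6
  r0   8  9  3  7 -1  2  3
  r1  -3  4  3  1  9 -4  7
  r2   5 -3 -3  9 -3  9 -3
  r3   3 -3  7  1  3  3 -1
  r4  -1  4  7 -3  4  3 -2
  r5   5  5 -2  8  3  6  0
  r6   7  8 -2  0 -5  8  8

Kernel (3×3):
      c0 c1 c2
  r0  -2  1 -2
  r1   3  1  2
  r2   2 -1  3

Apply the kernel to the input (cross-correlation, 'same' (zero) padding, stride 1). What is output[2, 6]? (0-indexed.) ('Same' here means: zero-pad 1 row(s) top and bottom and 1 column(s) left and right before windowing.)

The receptive field on the zero-padded input at this output position is [-4 7 0 / 9 -3 0 / 3 -1 0]. Elementwise product with the kernel and sum: -4·-2 + 7·1 + 0·-2 + 9·3 + -3·1 + 0·2 + 3·2 + -1·-1 + 0·3.

46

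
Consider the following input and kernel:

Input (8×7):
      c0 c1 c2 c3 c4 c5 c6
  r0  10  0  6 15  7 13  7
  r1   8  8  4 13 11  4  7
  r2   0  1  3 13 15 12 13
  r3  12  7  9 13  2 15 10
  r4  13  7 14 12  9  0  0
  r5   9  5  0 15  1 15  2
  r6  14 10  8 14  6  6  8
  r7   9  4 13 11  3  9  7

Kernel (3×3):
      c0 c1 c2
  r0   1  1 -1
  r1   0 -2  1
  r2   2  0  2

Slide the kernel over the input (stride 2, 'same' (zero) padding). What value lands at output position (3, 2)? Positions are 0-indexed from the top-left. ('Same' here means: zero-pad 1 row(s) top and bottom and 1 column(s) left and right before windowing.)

35

The receptive field on the zero-padded input at this output position is [15 1 15 / 14 6 6 / 11 3 9]. Elementwise product with the kernel and sum: 15·1 + 1·1 + 15·-1 + 6·-2 + 6·1 + 11·2 + 9·2.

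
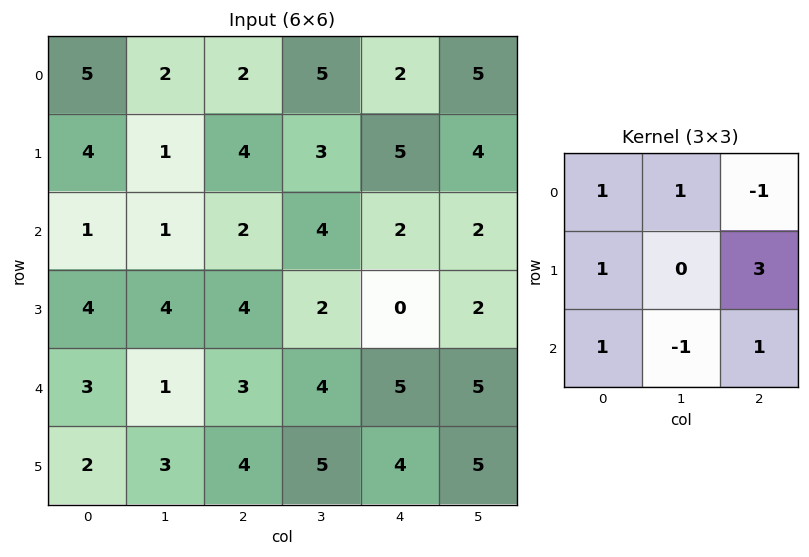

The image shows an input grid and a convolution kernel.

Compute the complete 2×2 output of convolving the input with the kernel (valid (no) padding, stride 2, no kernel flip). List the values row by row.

23 24
21 12

Output[0,0]: The receptive field on the input at this output position is [5 2 2 / 4 1 4 / 1 1 2]. Elementwise product with the kernel and sum: 5·1 + 2·1 + 2·-1 + 4·1 + 4·3 + 1·1 + 1·-1 + 2·1.
Output[0,1]: The receptive field on the input at this output position is [2 5 2 / 4 3 5 / 2 4 2]. Elementwise product with the kernel and sum: 2·1 + 5·1 + 2·-1 + 4·1 + 5·3 + 2·1 + 4·-1 + 2·1.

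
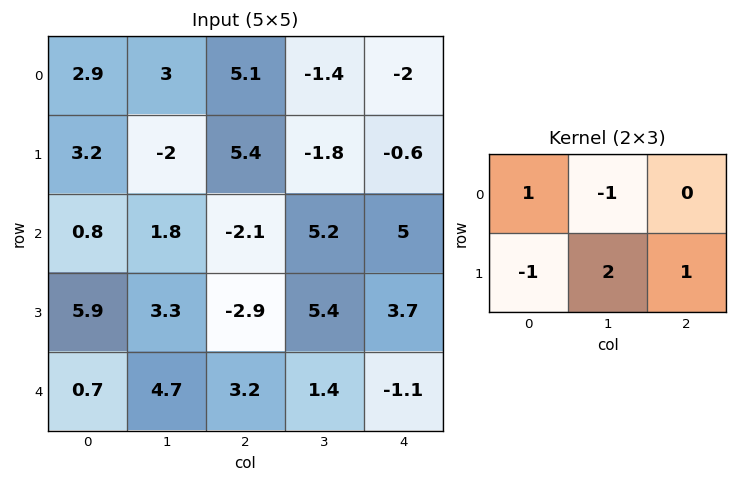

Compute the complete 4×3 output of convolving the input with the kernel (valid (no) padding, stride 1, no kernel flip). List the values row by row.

-1.9 8.9 -3.1
5.9 -8.2 24.7
-3.2 0.2 10.1
14.5 9.3 -9.8

Output[0,0]: The receptive field on the input at this output position is [2.9 3 5.1 / 3.2 -2 5.4]. Elementwise product with the kernel and sum: 2.9·1 + 3·-1 + 3.2·-1 + -2·2 + 5.4·1.
Output[0,1]: The receptive field on the input at this output position is [3 5.1 -1.4 / -2 5.4 -1.8]. Elementwise product with the kernel and sum: 3·1 + 5.1·-1 + -2·-1 + 5.4·2 + -1.8·1.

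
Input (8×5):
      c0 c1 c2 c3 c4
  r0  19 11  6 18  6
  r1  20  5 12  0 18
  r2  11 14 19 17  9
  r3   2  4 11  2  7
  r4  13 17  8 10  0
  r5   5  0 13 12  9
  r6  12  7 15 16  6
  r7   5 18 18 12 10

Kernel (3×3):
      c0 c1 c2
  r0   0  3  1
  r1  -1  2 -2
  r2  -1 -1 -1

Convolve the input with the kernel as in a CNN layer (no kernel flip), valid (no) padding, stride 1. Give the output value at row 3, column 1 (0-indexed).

The receptive field on the input at this output position is [4 11 2 / 17 8 10 / 0 13 12]. Elementwise product with the kernel and sum: 11·3 + 2·1 + 17·-1 + 8·2 + 10·-2 + 0·-1 + 13·-1 + 12·-1.

-11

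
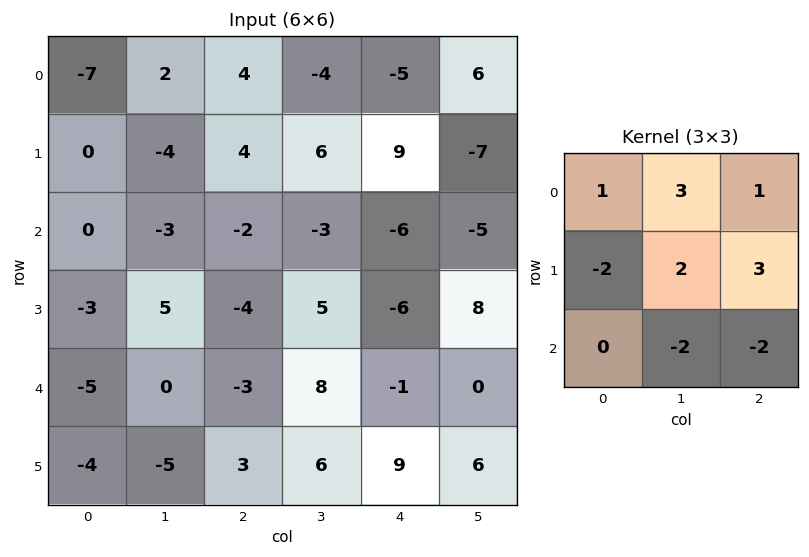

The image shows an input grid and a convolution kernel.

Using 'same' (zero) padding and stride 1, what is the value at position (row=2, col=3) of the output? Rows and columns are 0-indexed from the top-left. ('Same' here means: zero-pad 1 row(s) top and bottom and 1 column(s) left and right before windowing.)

13

The receptive field on the zero-padded input at this output position is [4 6 9 / -2 -3 -6 / -4 5 -6]. Elementwise product with the kernel and sum: 4·1 + 6·3 + 9·1 + -2·-2 + -3·2 + -6·3 + 5·-2 + -6·-2.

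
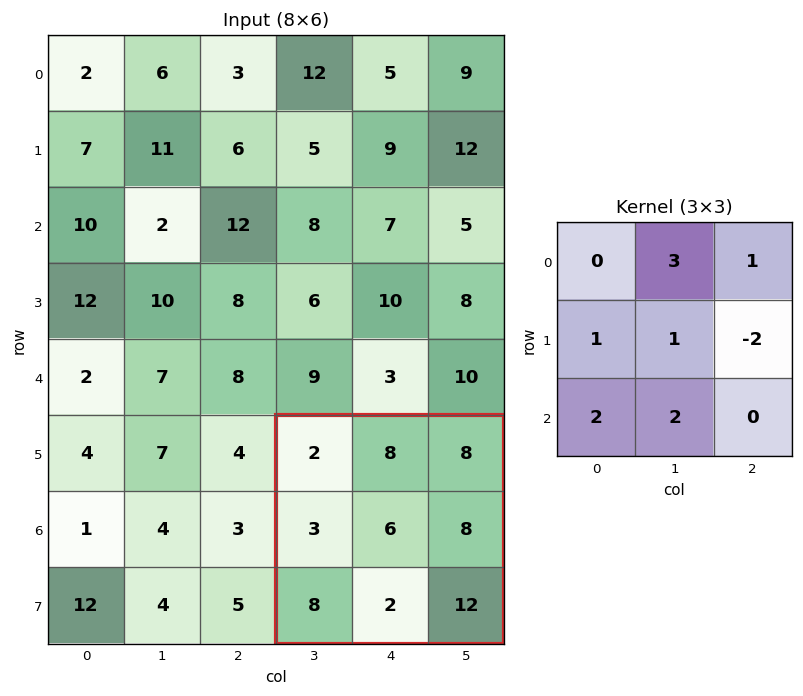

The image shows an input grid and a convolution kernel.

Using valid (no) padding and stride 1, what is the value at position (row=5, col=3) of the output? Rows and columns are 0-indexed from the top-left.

45

The receptive field on the input at this output position is [2 8 8 / 3 6 8 / 8 2 12]. Elementwise product with the kernel and sum: 8·3 + 8·1 + 3·1 + 6·1 + 8·-2 + 8·2 + 2·2.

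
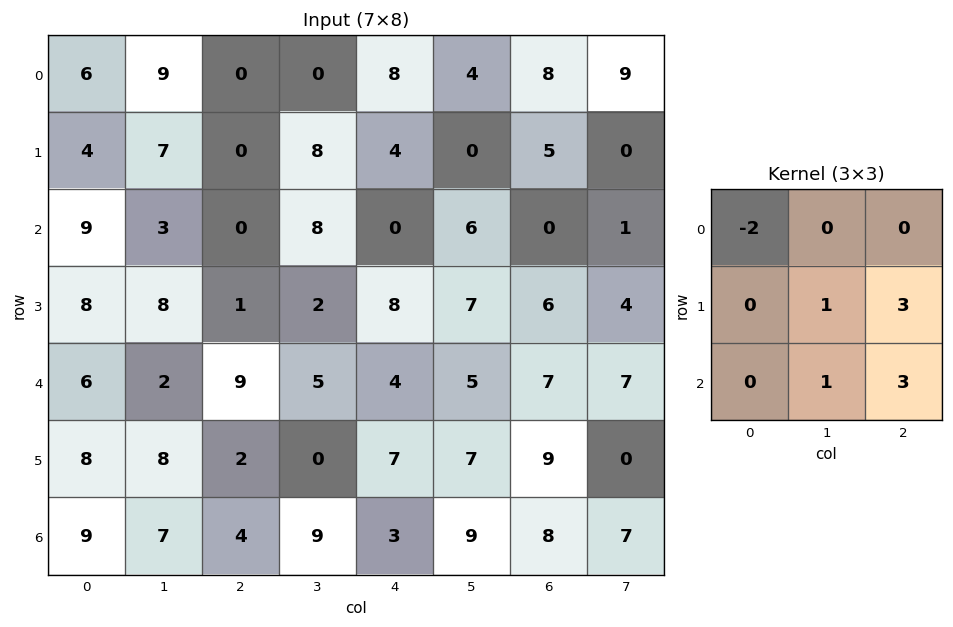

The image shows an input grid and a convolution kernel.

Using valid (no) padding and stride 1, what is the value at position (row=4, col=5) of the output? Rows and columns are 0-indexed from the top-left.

28

The receptive field on the input at this output position is [5 7 7 / 7 9 0 / 9 8 7]. Elementwise product with the kernel and sum: 5·-2 + 9·1 + 0·3 + 8·1 + 7·3.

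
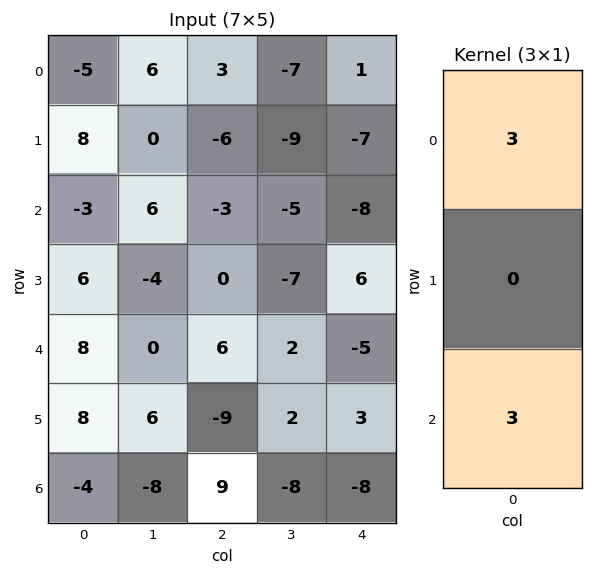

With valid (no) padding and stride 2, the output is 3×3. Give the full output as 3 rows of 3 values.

Output[0,0]: The receptive field on the input at this output position is [-5 / 8 / -3]. Elementwise product with the kernel and sum: -5·3 + -3·3.
Output[0,1]: The receptive field on the input at this output position is [3 / -6 / -3]. Elementwise product with the kernel and sum: 3·3 + -3·3.

-24 0 -21
15 9 -39
12 45 -39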